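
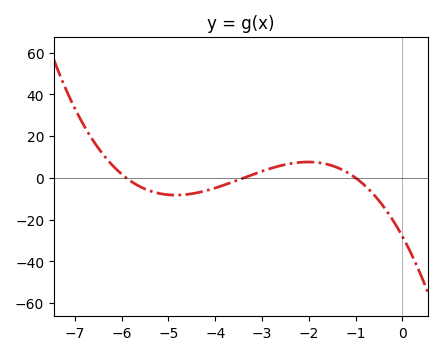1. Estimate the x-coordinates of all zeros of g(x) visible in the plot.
-5.9, -3.4, -1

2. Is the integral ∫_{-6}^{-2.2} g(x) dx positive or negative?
negative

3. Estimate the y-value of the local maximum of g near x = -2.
7.65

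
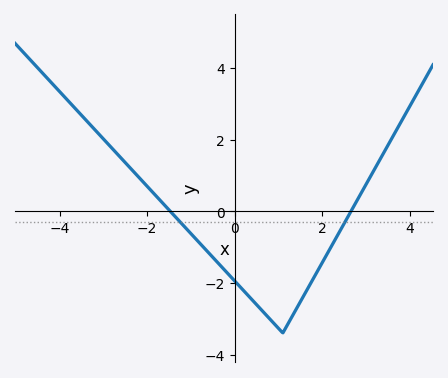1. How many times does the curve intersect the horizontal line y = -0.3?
2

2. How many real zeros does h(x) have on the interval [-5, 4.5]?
2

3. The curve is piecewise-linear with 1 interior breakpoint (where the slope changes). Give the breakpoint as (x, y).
(1.1, -3.4)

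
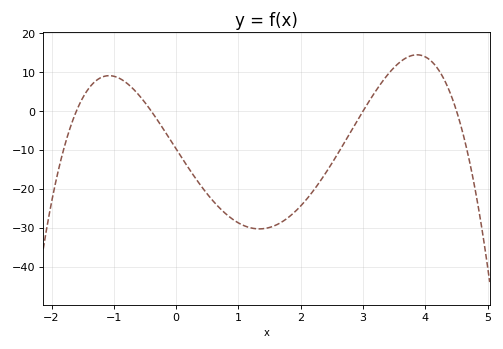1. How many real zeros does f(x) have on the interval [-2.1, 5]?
4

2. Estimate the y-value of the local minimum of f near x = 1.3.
-30.3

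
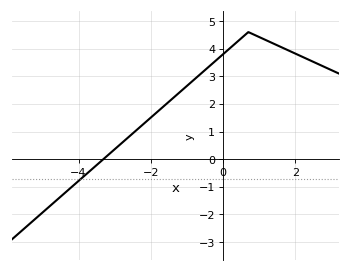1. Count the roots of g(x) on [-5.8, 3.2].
1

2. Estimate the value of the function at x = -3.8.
-0.559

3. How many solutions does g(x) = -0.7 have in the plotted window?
1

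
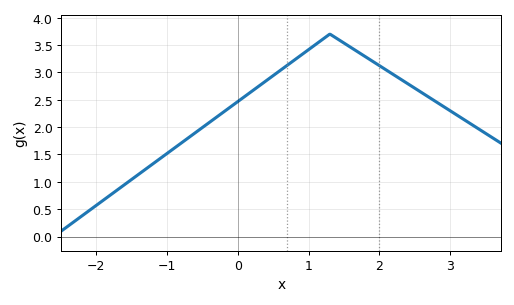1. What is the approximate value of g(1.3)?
3.7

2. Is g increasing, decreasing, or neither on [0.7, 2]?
neither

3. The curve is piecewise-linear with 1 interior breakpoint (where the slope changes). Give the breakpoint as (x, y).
(1.3, 3.7)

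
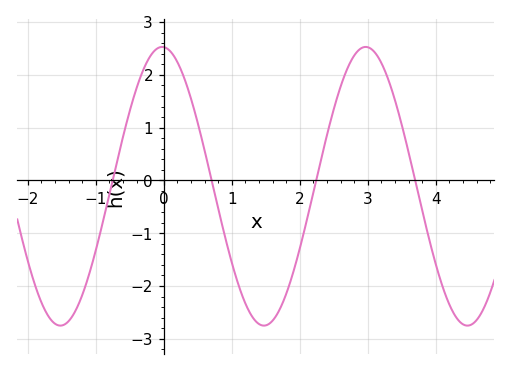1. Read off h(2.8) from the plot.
2.37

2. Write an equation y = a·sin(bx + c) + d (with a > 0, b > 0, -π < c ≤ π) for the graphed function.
y = 2.64sin(2.1x + 1.62) - 0.11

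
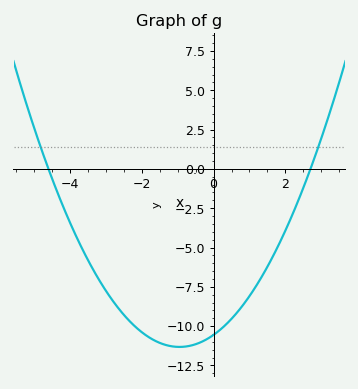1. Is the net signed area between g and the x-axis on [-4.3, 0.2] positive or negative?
negative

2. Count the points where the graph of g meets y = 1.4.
2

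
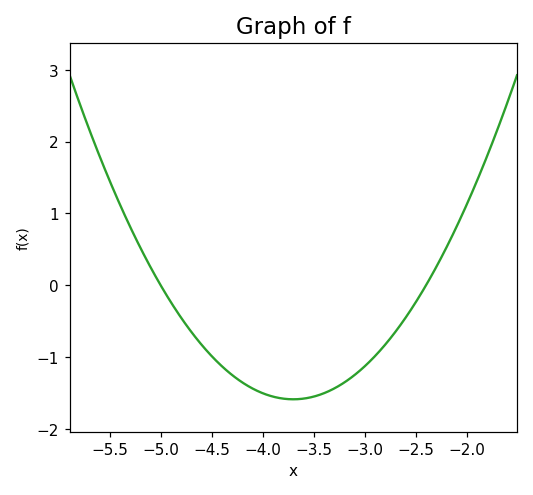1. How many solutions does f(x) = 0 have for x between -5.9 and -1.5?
2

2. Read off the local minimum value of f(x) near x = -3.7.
-1.6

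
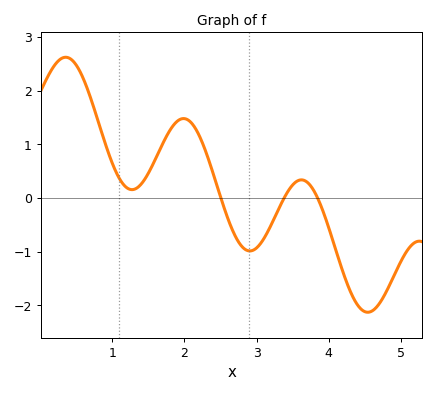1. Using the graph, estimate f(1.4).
0.255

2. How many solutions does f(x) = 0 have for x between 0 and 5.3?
3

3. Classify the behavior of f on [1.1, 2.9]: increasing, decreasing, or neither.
neither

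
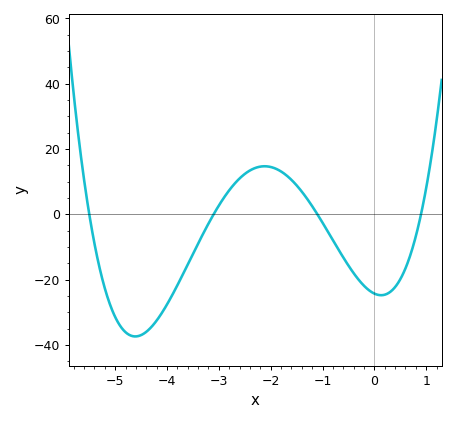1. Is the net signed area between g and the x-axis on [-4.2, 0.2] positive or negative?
negative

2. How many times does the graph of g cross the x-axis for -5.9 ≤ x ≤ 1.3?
4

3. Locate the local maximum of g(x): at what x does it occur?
-2.12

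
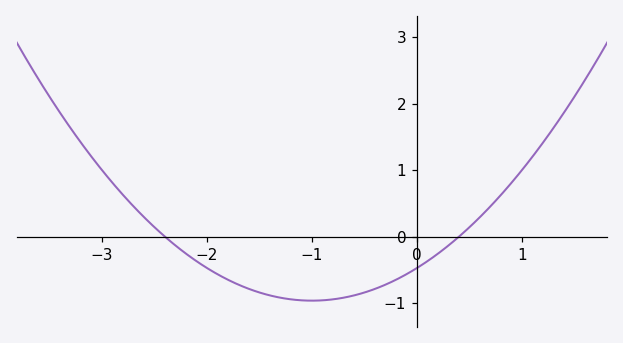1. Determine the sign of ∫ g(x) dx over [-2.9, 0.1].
negative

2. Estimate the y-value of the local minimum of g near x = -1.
-1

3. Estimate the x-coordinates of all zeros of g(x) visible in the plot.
-2.4, 0.4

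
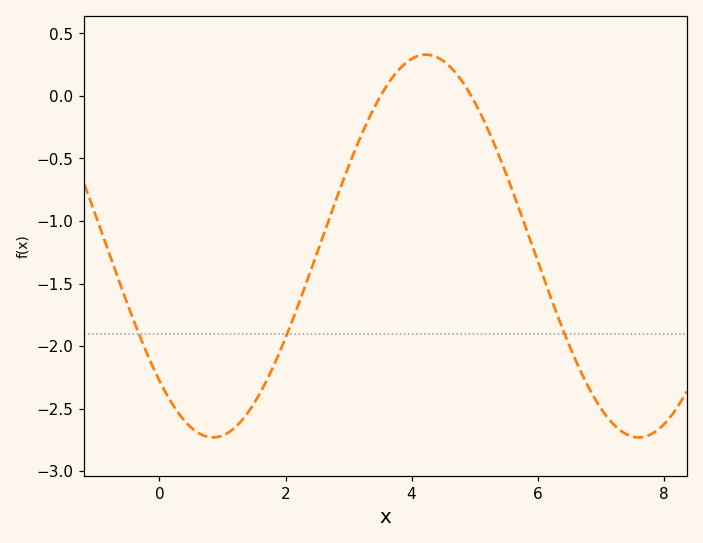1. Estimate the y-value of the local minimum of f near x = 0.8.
-2.73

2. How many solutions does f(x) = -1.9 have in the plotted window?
3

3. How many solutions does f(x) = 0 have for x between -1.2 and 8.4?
2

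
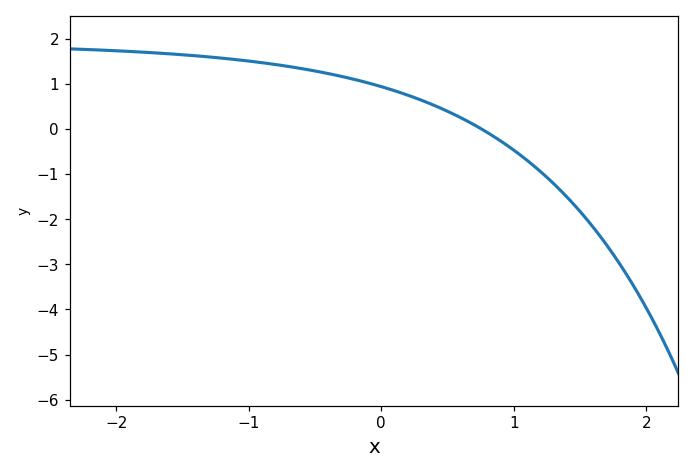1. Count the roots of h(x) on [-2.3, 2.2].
1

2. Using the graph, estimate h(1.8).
-3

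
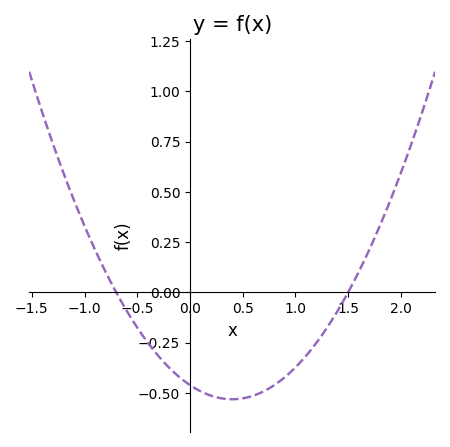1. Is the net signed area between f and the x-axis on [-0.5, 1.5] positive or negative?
negative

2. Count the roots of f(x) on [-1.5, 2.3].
2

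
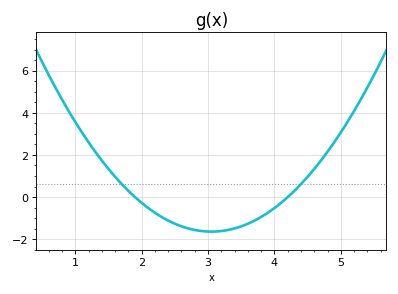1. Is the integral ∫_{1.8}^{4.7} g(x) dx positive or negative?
negative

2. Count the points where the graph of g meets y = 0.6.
2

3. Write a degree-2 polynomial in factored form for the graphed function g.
y = 1.24(x - 1.9)(x - 4.2)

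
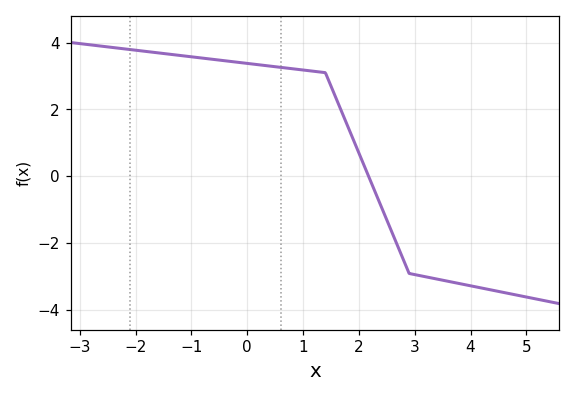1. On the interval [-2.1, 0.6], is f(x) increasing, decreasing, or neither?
decreasing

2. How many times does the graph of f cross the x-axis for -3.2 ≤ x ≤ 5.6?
1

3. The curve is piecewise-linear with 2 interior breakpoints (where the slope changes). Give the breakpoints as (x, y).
(1.4, 3.1); (2.9, -2.9)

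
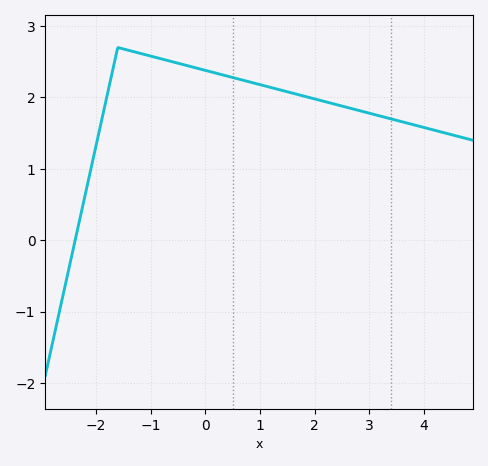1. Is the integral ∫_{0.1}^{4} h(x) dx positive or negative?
positive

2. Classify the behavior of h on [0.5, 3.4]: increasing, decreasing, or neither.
decreasing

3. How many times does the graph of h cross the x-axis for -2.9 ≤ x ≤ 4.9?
1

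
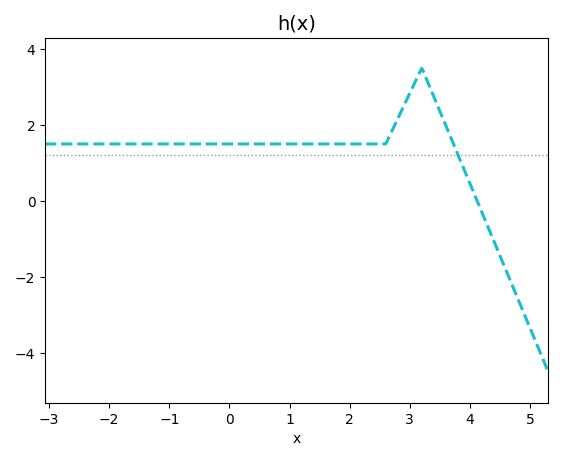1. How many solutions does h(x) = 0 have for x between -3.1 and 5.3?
1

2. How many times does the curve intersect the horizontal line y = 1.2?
1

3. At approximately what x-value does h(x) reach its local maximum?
3.2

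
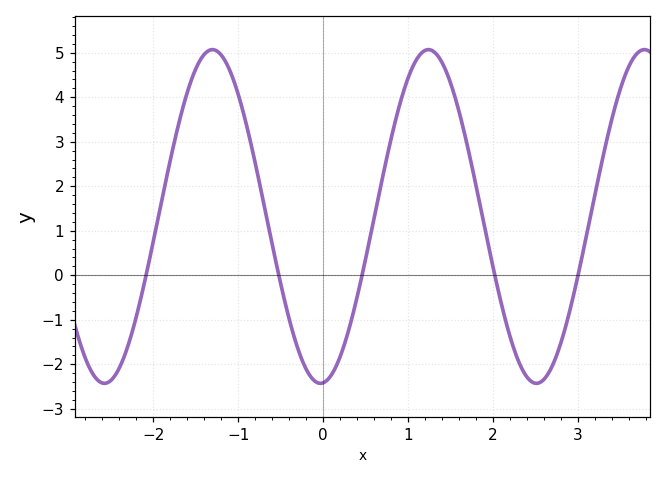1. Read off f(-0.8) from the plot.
2.5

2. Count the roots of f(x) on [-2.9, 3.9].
5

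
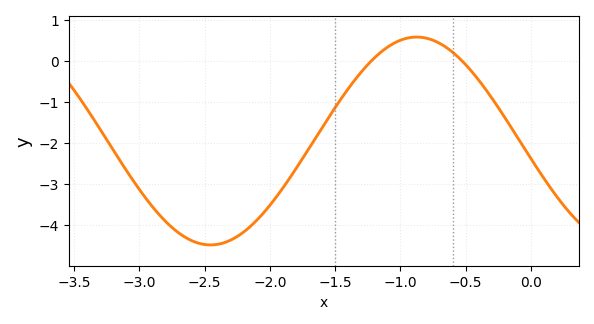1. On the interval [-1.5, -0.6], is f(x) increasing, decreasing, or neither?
neither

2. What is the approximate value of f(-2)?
-3.52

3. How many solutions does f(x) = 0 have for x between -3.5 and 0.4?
2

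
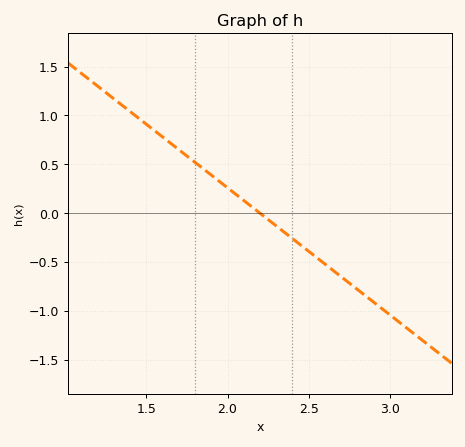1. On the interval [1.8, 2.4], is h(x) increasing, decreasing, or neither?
decreasing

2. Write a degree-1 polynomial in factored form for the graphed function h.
y = -1.3(x - 2.2)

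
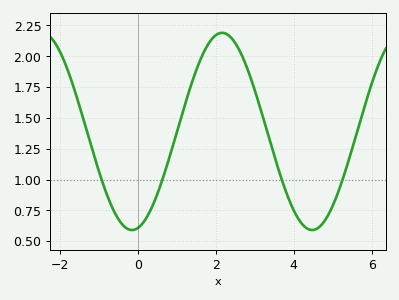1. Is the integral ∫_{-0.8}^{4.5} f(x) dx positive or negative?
positive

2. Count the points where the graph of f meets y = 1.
4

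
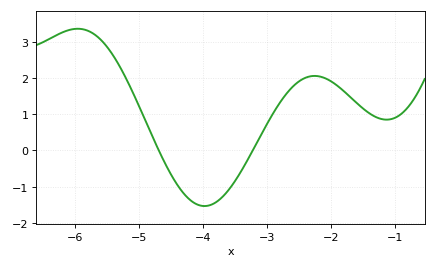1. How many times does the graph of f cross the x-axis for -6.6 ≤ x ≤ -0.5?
2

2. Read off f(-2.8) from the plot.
1.31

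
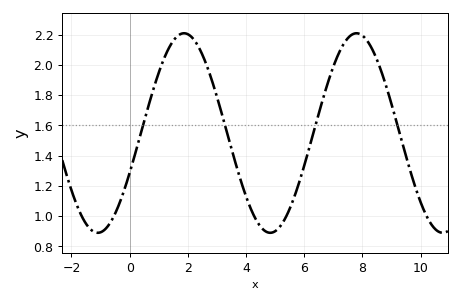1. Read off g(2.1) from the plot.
2.19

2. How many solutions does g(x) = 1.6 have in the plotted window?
4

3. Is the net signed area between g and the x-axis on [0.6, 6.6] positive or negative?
positive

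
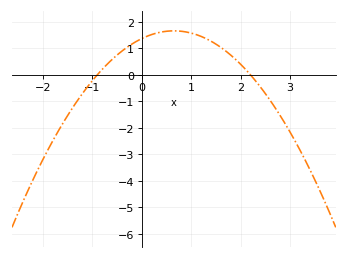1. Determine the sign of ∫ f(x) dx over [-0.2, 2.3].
positive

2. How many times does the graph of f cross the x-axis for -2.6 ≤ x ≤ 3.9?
2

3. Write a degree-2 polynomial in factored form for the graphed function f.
y = -0.69(x + 0.9)(x - 2.2)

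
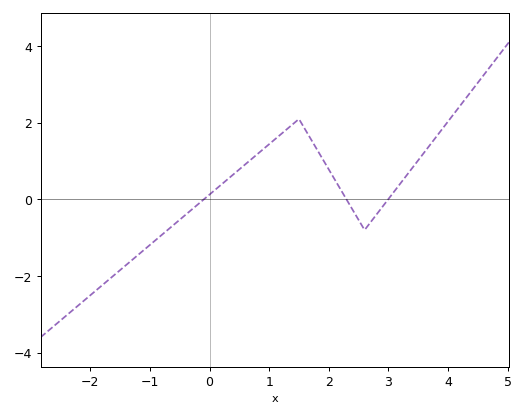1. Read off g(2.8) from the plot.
-0.395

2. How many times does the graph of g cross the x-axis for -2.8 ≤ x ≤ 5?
3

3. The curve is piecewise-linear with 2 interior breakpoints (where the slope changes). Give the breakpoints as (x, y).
(1.5, 2.1); (2.6, -0.8)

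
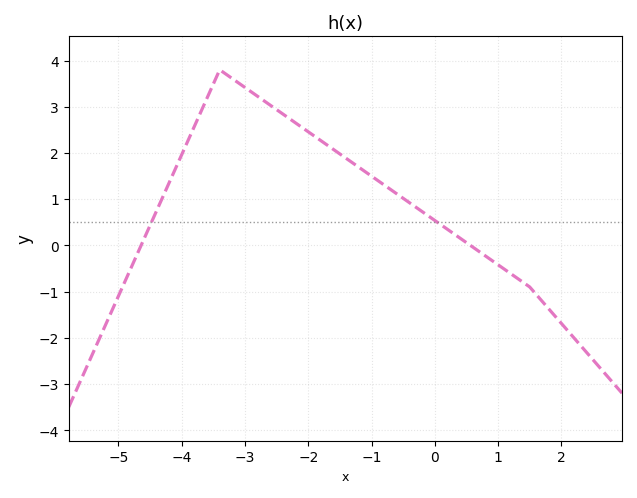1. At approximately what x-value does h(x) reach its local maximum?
-3.4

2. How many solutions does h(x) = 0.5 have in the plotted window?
2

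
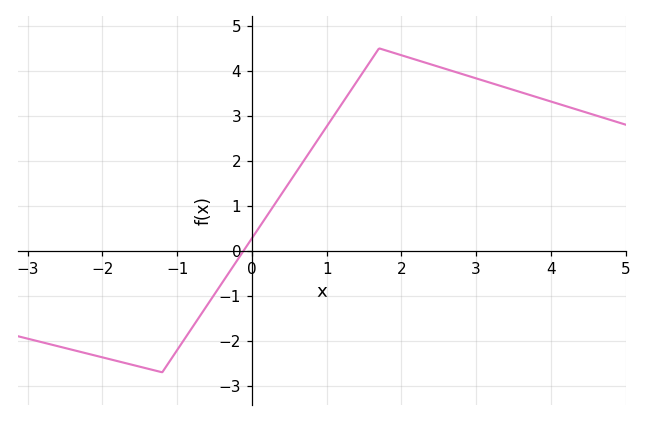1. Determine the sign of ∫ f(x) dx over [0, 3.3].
positive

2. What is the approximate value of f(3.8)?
3.42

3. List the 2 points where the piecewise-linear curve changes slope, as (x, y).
(-1.2, -2.7); (1.7, 4.5)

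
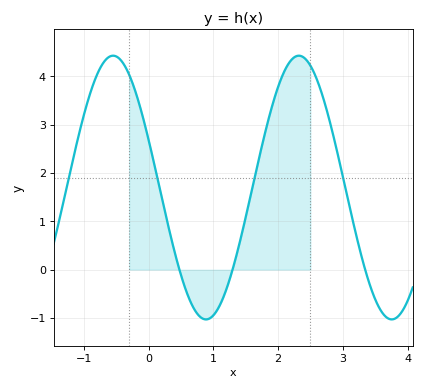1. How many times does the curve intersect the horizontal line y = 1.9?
4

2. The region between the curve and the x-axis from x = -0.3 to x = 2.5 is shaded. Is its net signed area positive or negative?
positive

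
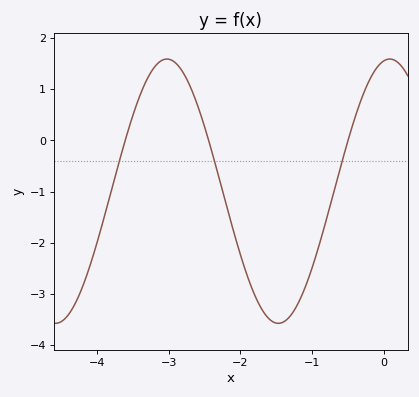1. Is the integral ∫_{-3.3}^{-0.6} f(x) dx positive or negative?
negative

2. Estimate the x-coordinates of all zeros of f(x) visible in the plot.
-3.6, -2.4, -0.5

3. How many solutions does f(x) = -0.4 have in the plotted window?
3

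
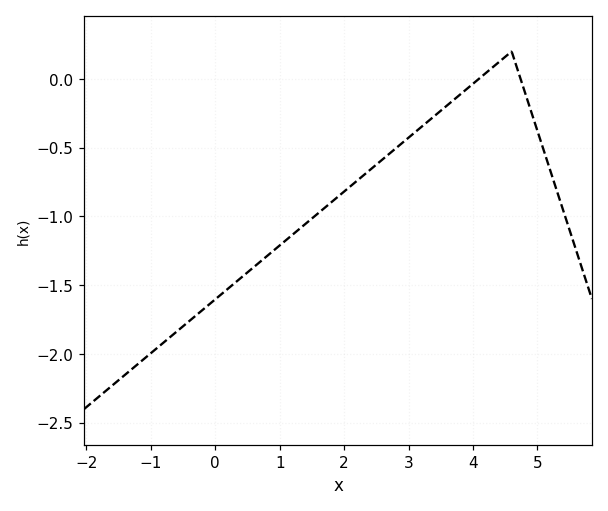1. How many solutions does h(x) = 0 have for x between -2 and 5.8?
2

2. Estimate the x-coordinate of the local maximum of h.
4.6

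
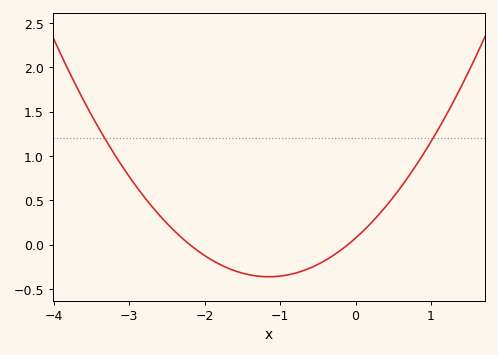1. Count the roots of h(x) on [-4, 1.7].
2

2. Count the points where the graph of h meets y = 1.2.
2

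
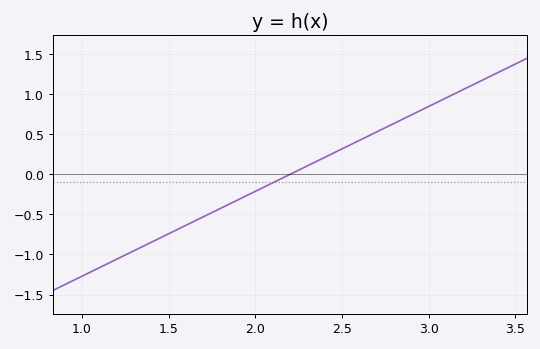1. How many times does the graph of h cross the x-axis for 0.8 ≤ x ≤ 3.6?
1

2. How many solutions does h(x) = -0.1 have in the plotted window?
1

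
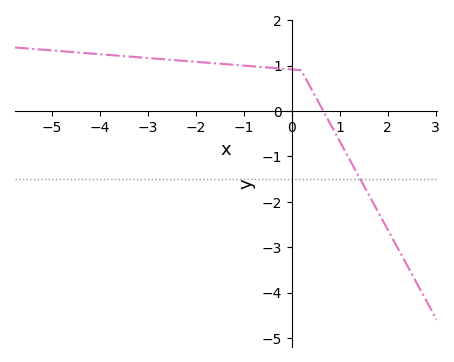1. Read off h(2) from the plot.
-2.6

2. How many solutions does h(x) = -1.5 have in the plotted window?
1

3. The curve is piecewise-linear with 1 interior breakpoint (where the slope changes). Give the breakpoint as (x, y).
(0.2, 0.9)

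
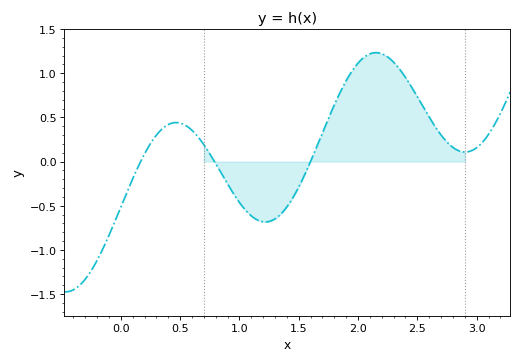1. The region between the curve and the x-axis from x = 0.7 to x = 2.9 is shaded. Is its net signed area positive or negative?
positive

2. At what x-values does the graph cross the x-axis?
0.167, 0.79, 1.6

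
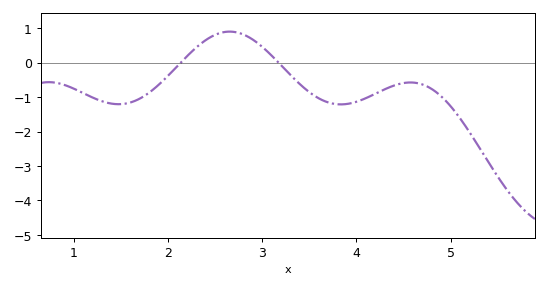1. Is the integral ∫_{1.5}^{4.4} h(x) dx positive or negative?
negative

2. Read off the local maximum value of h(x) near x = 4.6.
-0.574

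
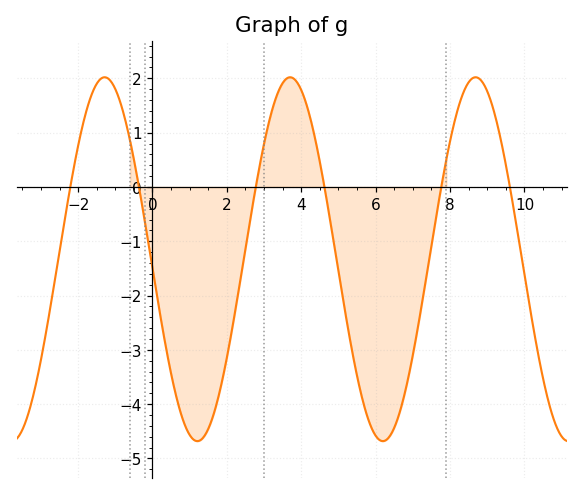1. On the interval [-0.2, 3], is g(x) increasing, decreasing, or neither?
neither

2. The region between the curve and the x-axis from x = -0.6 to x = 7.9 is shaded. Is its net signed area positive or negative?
negative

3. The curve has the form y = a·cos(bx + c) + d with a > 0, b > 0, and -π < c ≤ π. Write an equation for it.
y = 3.35cos(1.3x + 1.6) - 1.33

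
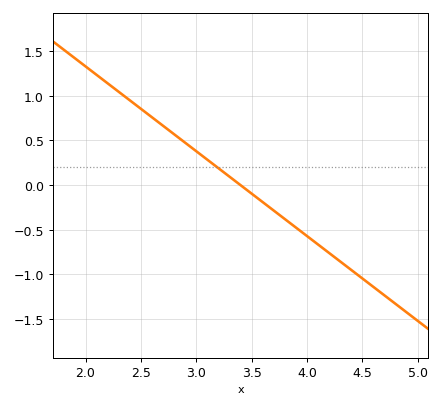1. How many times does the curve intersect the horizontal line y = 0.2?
1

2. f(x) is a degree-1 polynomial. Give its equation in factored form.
y = -0.95(x - 3.4)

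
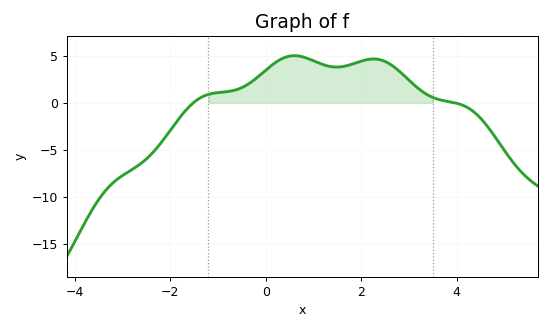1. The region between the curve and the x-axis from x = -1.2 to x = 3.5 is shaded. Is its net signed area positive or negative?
positive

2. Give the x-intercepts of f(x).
-1.51, 3.95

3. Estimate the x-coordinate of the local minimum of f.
1.48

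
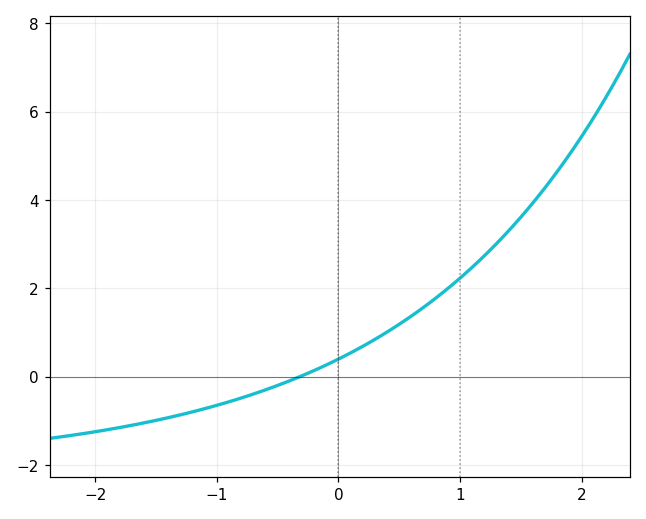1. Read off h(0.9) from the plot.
2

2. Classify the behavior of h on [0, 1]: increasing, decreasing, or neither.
increasing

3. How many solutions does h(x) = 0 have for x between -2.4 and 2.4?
1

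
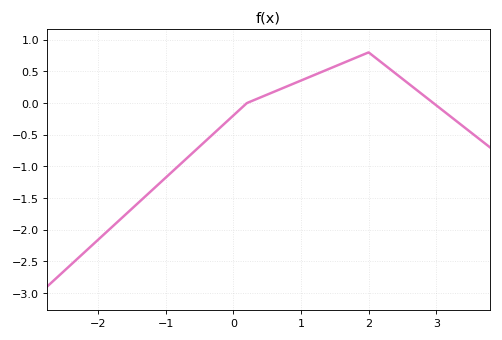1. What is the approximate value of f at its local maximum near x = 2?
0.8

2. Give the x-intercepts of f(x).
0.2, 3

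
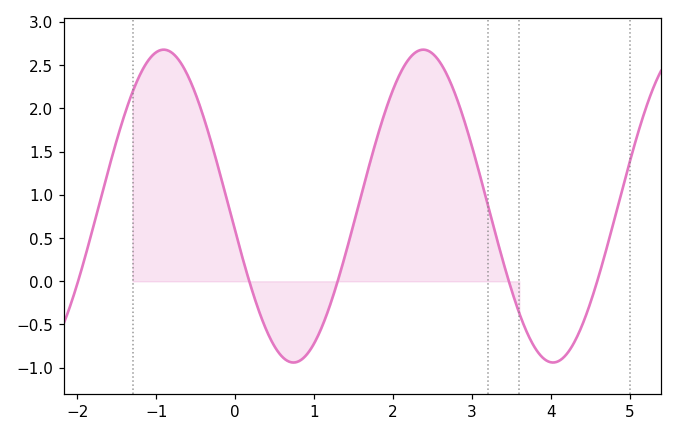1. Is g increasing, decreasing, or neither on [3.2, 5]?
neither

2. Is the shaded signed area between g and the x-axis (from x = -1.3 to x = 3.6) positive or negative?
positive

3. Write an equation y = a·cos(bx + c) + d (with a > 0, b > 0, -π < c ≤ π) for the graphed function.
y = 1.81cos(1.91x + 1.73) + 0.87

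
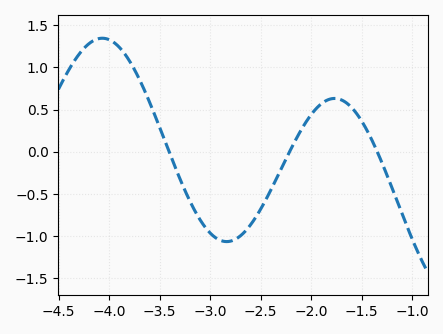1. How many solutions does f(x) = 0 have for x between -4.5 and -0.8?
3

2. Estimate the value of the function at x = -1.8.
0.65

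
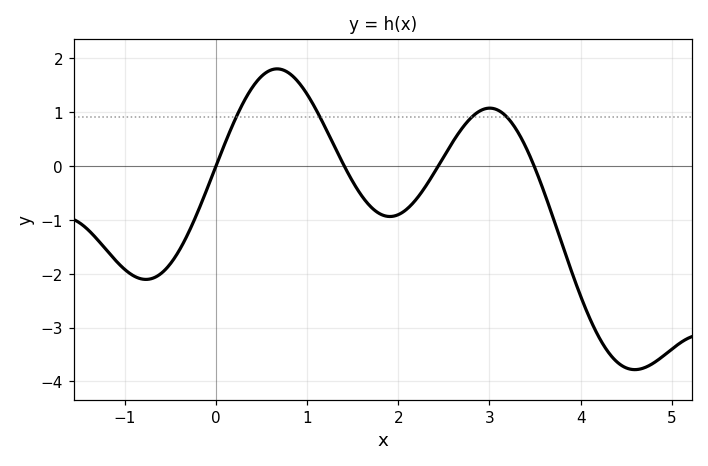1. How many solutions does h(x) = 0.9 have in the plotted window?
4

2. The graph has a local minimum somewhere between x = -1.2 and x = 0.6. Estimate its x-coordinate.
-0.8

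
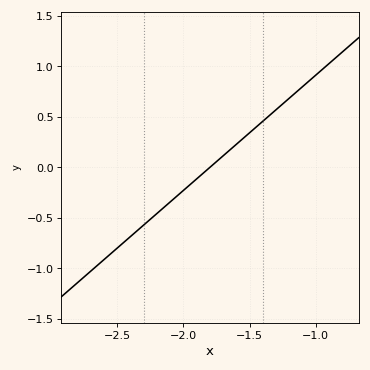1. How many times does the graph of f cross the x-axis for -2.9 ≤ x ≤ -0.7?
1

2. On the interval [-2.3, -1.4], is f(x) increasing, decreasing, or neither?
increasing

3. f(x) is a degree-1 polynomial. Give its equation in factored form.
y = 1.14(x + 1.8)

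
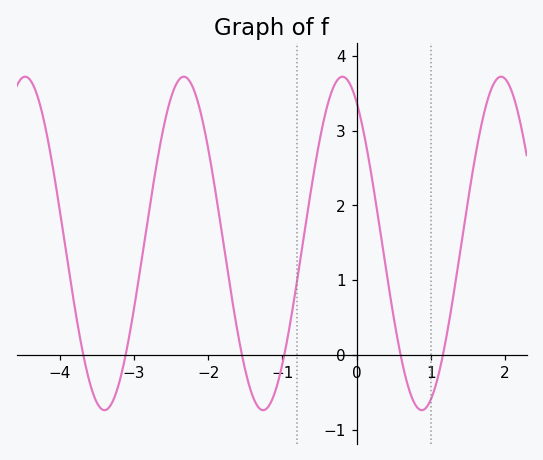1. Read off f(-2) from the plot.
2.76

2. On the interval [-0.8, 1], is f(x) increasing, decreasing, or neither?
neither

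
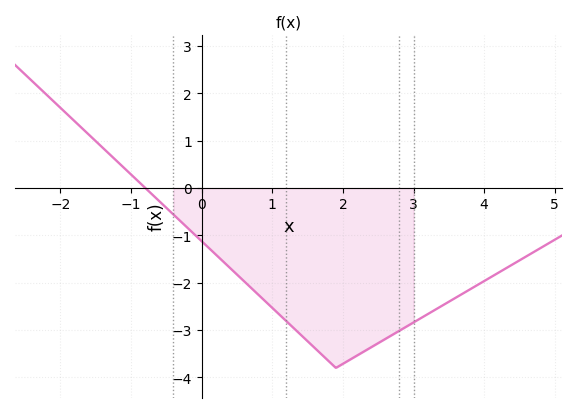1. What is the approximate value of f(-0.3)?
-0.7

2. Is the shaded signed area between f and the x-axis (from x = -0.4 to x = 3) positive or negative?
negative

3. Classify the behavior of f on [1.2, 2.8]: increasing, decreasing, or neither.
neither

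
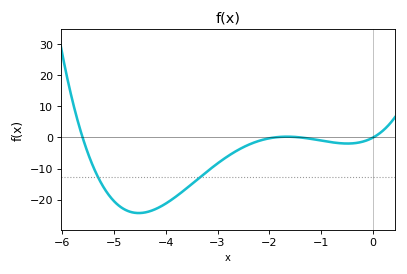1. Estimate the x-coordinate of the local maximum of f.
-1.7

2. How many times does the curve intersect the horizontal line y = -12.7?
2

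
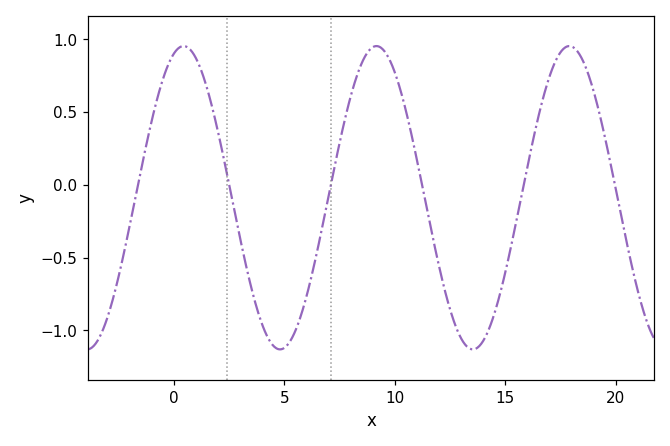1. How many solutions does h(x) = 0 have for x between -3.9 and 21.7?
6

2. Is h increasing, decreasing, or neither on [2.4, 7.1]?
neither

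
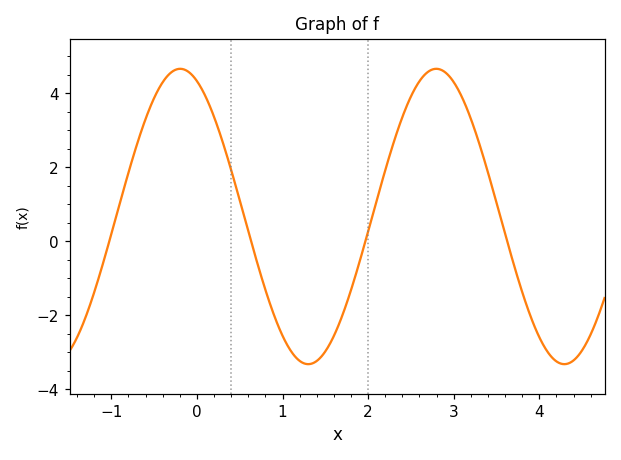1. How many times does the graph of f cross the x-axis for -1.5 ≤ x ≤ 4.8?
4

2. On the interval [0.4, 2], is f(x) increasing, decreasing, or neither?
neither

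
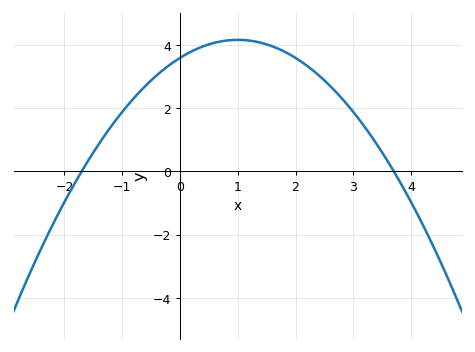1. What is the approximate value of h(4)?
-1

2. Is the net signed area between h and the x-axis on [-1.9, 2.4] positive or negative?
positive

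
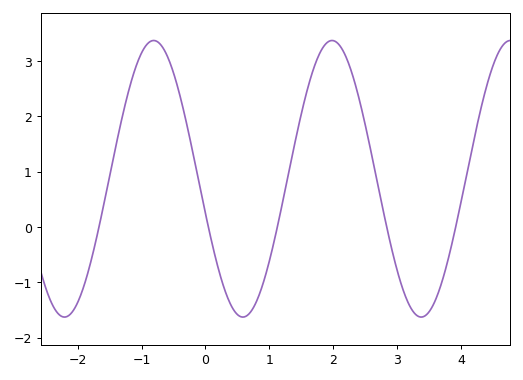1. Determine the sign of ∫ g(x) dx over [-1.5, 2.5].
positive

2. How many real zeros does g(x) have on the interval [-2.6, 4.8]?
5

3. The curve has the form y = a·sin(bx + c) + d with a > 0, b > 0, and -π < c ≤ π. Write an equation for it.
y = 2.5sin(2.25x - 2.89) + 0.87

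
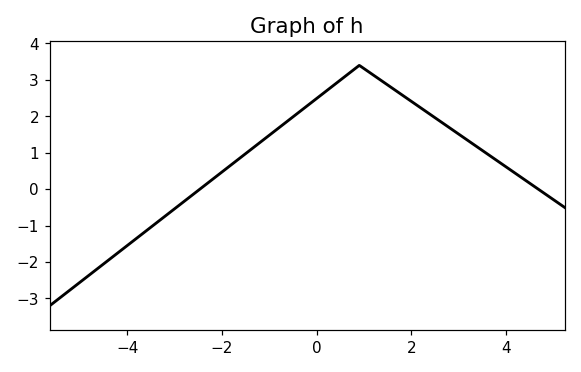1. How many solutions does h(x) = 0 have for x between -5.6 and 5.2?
2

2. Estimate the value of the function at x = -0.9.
1.58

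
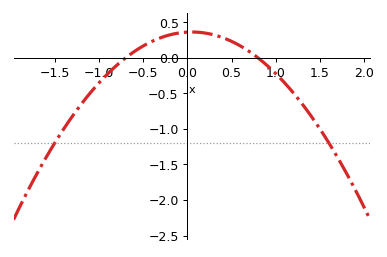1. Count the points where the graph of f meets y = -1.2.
2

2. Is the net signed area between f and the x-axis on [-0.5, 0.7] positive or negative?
positive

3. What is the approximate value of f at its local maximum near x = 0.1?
0.35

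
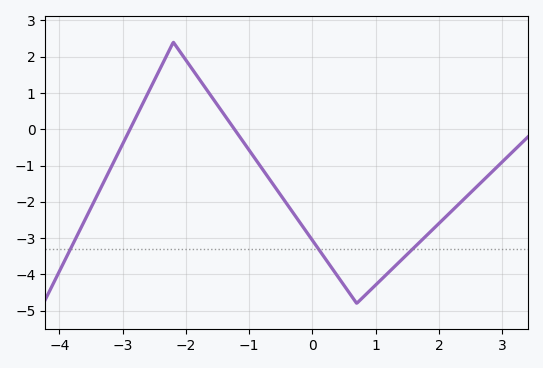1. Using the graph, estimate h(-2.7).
0.6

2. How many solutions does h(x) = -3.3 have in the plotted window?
3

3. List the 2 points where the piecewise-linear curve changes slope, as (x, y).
(-2.2, 2.4); (0.7, -4.8)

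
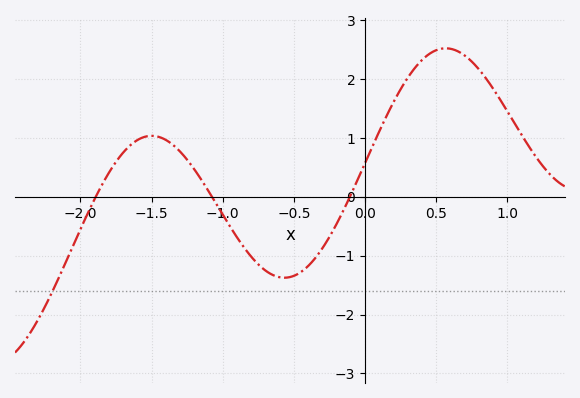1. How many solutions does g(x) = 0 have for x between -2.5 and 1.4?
3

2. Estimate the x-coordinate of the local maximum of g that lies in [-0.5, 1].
0.568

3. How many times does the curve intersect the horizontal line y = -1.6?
1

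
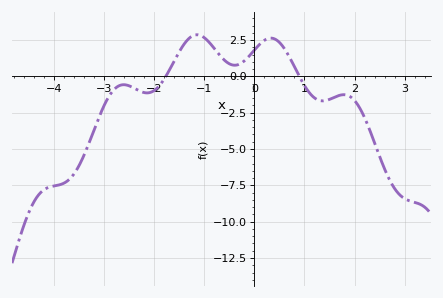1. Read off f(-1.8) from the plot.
-0.189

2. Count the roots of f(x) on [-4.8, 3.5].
2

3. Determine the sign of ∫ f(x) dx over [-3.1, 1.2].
positive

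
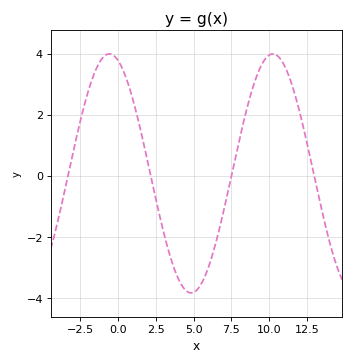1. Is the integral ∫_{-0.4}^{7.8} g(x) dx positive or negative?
negative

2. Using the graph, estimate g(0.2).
3.6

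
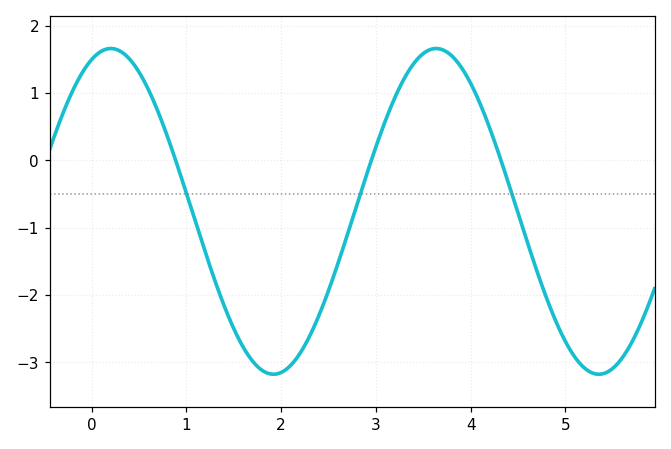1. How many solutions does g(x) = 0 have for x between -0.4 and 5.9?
3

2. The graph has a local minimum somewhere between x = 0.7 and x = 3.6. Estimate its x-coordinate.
1.92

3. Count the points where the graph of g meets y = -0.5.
3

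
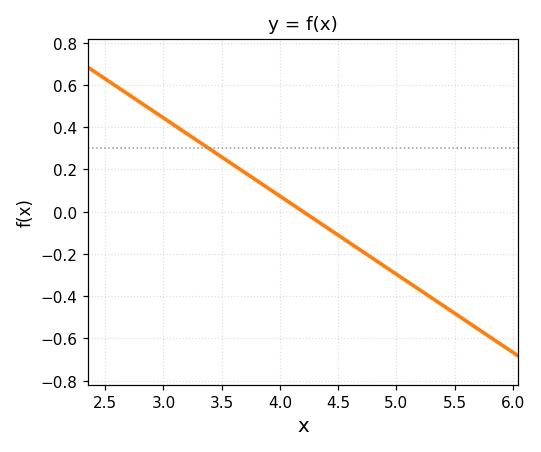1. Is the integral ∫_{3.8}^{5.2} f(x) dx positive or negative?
negative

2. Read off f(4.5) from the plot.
-0.111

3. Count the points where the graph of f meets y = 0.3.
1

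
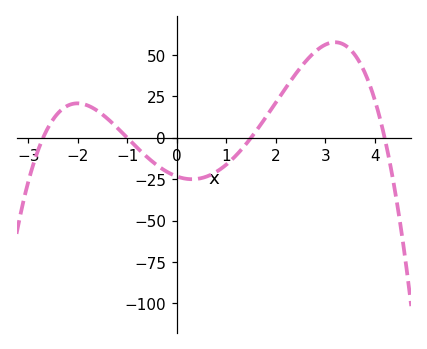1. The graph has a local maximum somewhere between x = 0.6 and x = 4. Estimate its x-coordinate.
3.2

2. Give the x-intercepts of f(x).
-2.8, -1, 1.4, 4.2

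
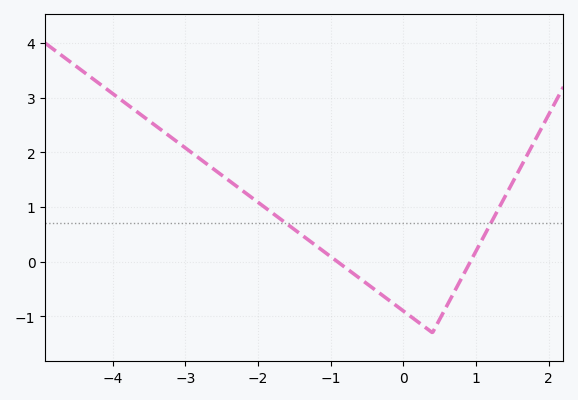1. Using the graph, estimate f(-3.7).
2.78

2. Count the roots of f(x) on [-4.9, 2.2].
2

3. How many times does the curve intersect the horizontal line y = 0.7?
2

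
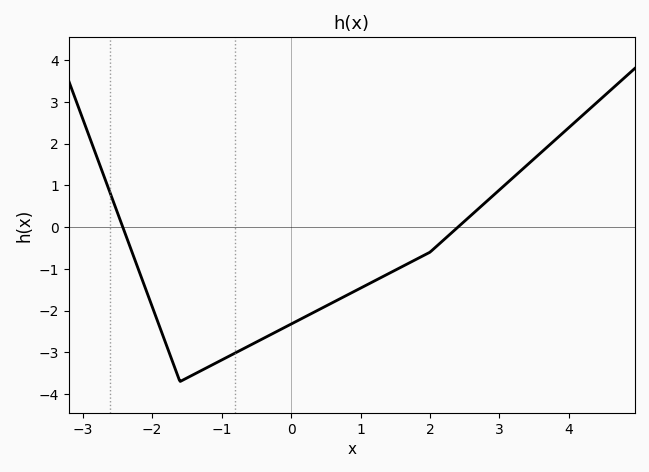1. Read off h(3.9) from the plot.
2.24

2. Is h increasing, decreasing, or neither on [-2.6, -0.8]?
neither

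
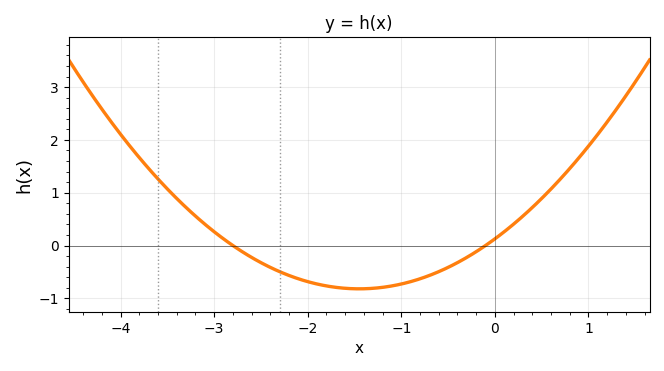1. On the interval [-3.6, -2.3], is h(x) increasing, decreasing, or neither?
decreasing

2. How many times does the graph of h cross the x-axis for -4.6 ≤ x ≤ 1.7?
2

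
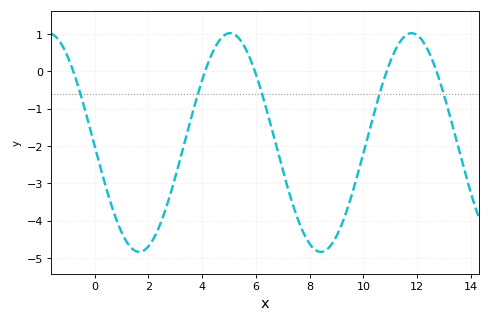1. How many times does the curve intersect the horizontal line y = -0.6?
5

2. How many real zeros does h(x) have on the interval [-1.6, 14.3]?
5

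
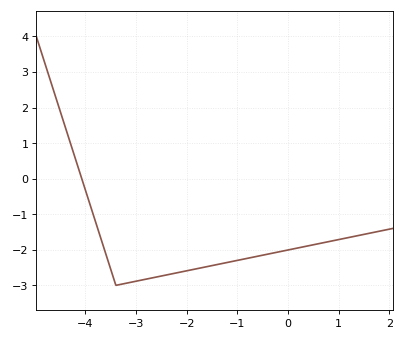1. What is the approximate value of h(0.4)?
-1.9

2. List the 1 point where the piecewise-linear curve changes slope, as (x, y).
(-3.4, -3)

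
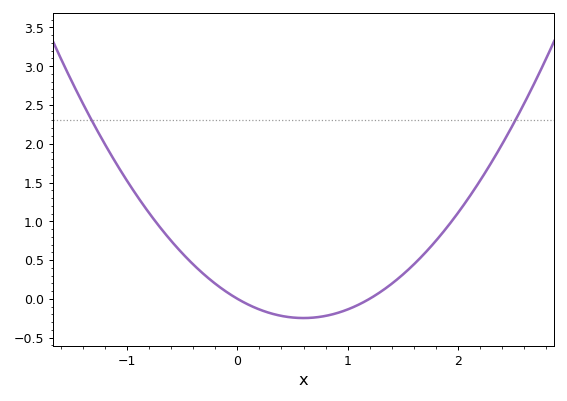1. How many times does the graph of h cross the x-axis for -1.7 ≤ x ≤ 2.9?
2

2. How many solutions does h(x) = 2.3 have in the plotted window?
2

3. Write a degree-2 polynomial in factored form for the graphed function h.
y = 0.69(x - 0)(x - 1.2)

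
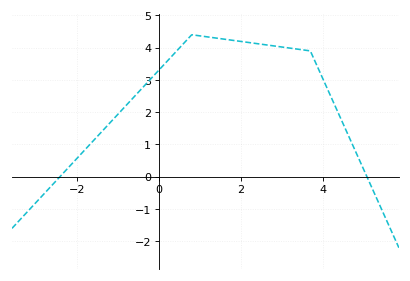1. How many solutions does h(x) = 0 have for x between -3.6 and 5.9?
2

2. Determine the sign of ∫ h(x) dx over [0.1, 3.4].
positive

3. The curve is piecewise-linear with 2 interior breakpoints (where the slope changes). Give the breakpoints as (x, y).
(0.8, 4.4); (3.7, 3.9)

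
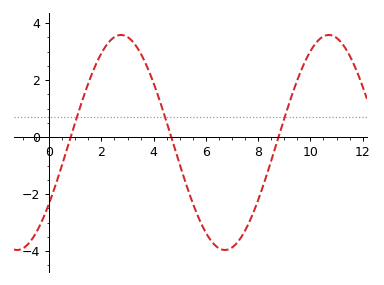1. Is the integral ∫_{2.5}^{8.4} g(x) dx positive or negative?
negative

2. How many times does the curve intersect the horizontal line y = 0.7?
3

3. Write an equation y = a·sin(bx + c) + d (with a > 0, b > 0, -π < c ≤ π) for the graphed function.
y = 3.77sin(0.79x - 0.6) - 0.19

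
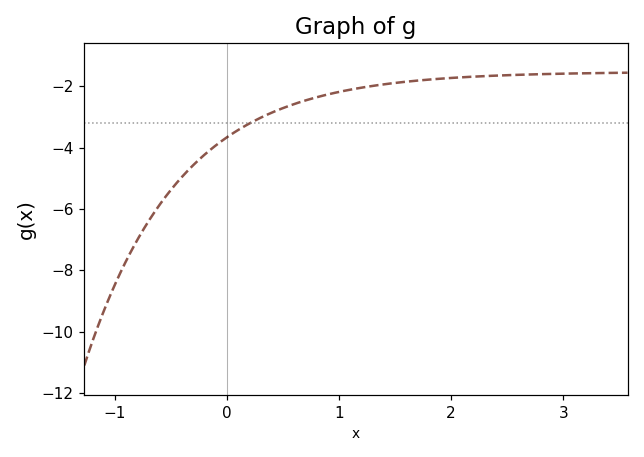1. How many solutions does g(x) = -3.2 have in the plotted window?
1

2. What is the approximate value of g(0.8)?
-2.36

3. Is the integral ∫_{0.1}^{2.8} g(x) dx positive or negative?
negative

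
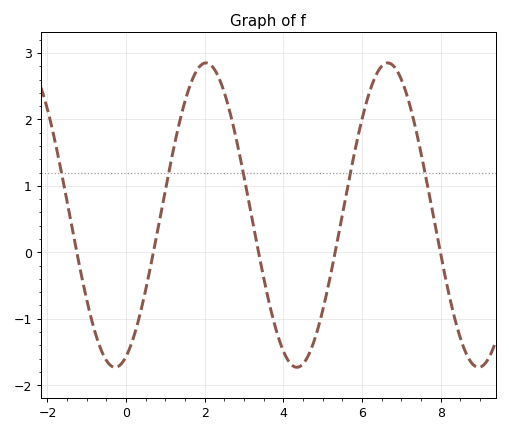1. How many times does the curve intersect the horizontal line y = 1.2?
5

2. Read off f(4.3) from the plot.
-1.73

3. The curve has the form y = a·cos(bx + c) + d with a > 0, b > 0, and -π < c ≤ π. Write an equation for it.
y = 2.29cos(1.36x - 2.76) + 0.56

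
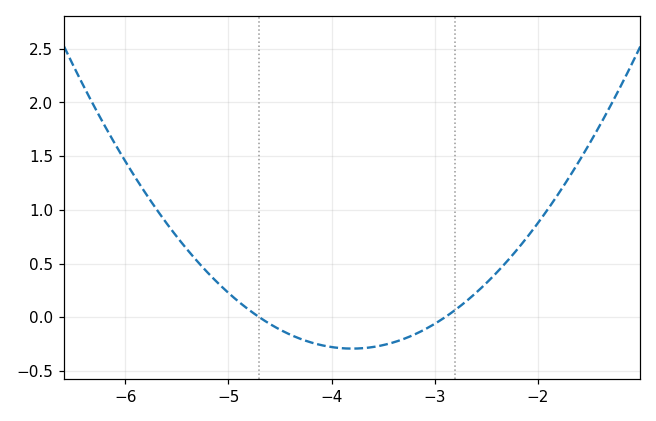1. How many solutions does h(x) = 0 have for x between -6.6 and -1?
2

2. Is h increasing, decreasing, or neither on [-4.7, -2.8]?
neither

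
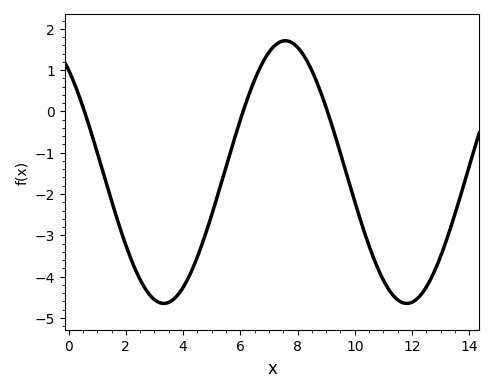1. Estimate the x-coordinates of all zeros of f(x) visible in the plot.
0.6, 6, 9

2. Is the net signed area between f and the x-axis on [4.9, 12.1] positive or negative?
negative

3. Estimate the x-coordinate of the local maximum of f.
7.6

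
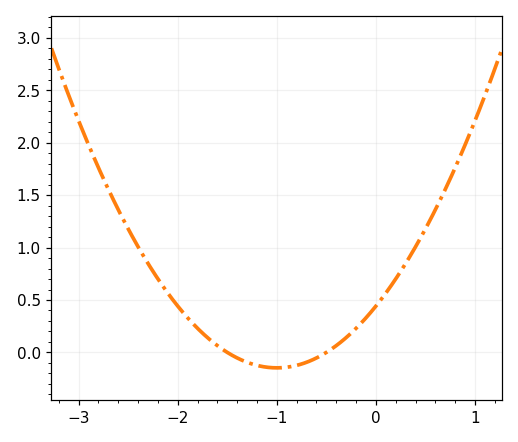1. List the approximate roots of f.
-1.5, -0.5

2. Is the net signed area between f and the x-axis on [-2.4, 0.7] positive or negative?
positive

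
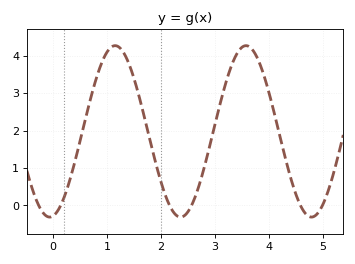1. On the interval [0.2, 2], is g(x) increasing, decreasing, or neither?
neither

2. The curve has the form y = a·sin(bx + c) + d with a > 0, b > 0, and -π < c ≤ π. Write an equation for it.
y = 2.29sin(2.59x - 1.4) + 1.98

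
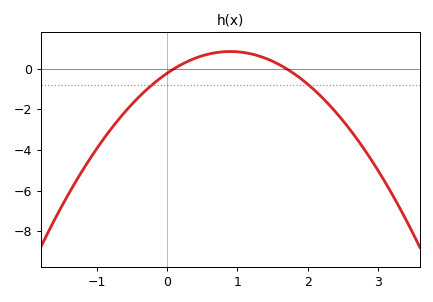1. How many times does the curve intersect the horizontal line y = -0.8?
2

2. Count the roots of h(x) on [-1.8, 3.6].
2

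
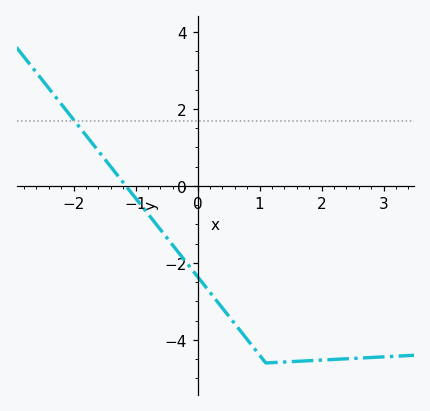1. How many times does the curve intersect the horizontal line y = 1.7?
1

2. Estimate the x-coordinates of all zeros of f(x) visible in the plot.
-1.2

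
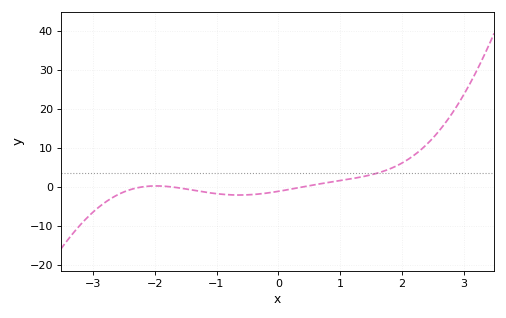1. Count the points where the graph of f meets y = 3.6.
1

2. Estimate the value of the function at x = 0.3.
-0.359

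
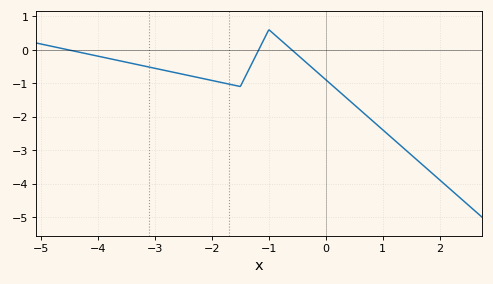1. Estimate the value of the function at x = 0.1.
-1.05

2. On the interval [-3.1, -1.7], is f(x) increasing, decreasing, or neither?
decreasing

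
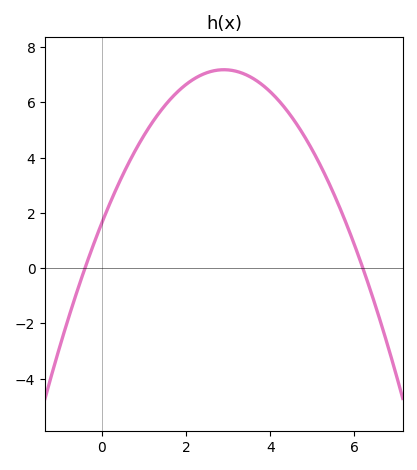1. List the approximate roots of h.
-0.4, 6.2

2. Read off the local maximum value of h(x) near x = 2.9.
7.2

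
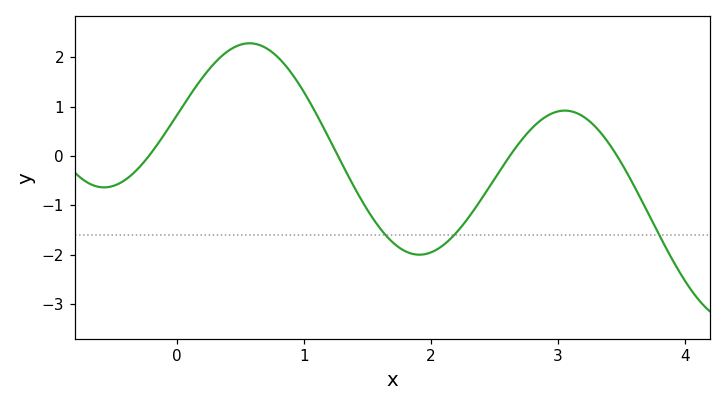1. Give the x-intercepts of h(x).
-0.2, 1.3, 2.6, 3.5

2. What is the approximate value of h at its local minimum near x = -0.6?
-0.6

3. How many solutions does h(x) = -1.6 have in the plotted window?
3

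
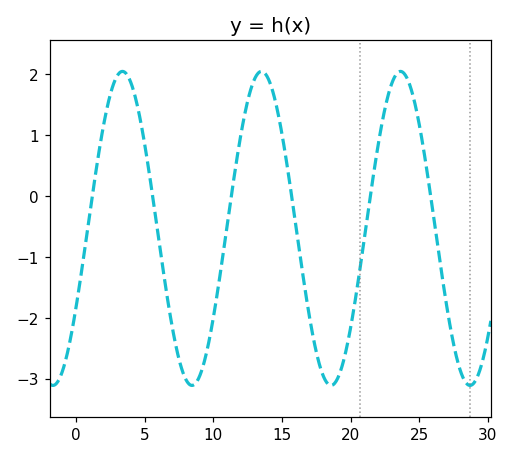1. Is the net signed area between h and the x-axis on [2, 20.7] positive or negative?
negative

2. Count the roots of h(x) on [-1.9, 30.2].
6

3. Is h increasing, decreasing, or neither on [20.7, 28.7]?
neither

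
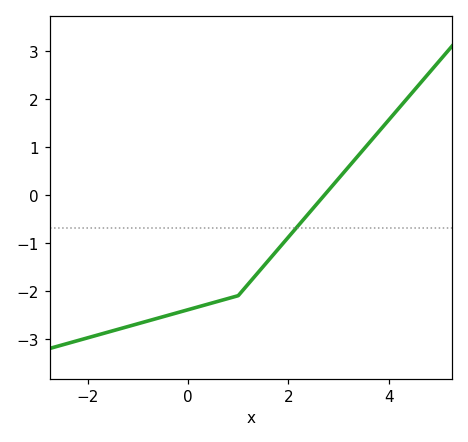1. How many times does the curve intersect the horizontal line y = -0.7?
1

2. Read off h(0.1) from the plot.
-2.4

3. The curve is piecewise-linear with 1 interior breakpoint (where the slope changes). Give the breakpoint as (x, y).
(1, -2.1)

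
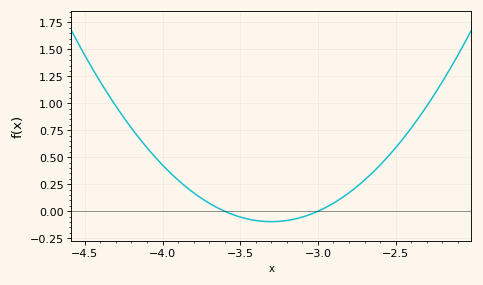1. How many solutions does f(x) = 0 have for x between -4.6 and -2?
2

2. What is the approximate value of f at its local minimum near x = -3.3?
-0.1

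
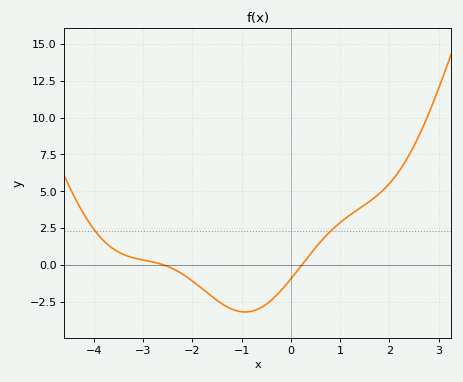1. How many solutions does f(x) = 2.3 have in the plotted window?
2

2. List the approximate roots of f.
-2.6, 0.2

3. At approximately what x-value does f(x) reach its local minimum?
-1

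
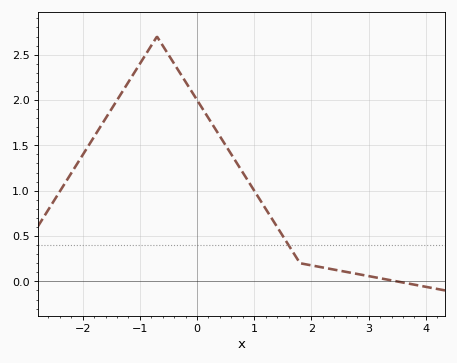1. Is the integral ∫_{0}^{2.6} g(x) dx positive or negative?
positive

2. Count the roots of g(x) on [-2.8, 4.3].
1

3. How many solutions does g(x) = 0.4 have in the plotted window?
1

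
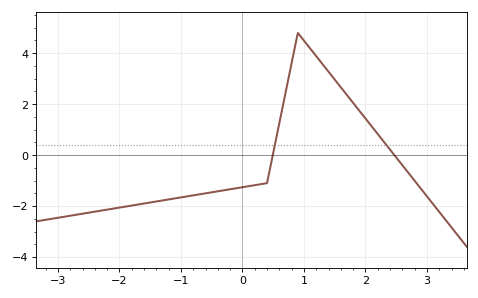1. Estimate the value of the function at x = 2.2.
0.827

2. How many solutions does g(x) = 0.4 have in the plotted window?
2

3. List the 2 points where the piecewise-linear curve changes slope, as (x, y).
(0.4, -1.1); (0.9, 4.8)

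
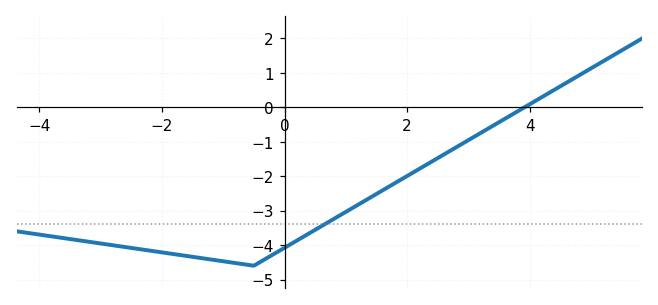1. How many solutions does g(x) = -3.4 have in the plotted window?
1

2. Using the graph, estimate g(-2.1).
-4.19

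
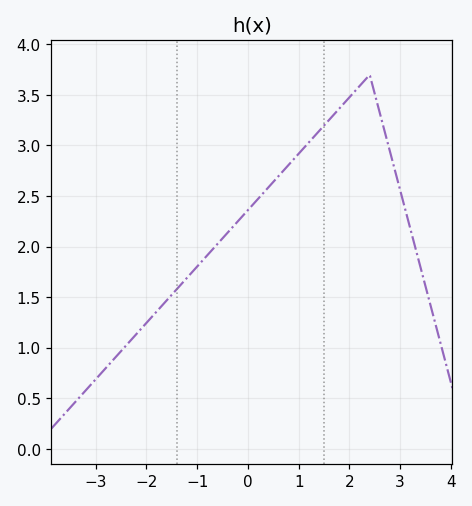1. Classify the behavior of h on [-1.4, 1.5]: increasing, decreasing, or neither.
increasing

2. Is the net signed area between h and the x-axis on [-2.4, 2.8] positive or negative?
positive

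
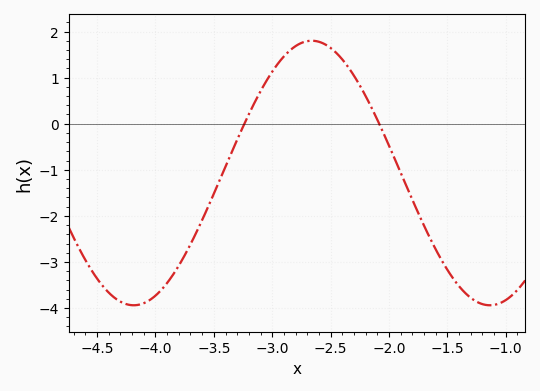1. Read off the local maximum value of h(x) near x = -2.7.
1.8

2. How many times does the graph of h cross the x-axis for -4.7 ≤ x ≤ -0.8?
2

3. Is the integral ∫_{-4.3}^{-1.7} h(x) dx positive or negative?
negative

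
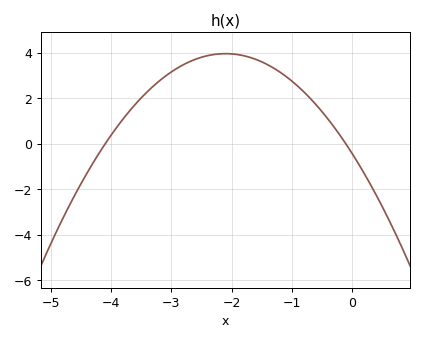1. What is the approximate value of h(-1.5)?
3.6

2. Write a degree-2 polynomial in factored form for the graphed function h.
y = -0.99(x + 4.1)(x + 0.1)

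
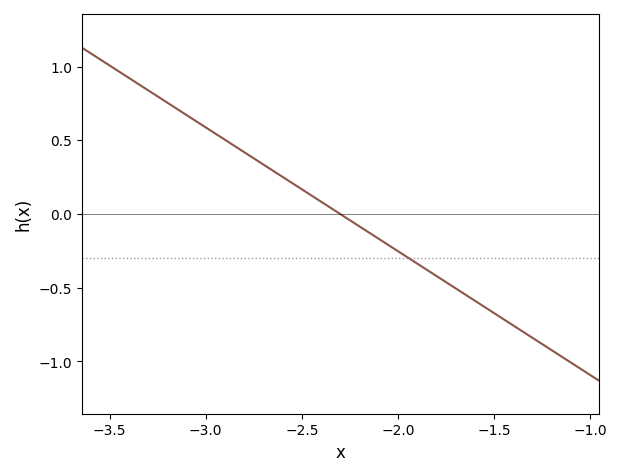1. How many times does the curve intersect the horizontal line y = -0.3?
1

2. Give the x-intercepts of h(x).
-2.3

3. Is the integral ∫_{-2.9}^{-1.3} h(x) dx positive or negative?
negative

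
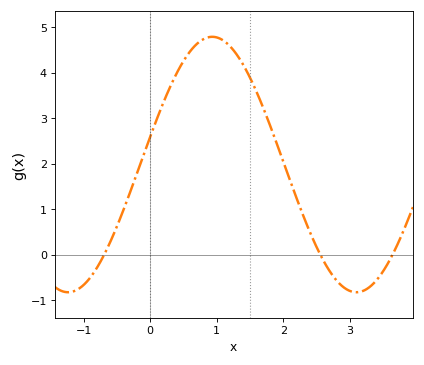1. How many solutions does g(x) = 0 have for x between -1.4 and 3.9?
3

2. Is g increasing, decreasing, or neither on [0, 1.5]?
neither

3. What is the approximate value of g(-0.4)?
1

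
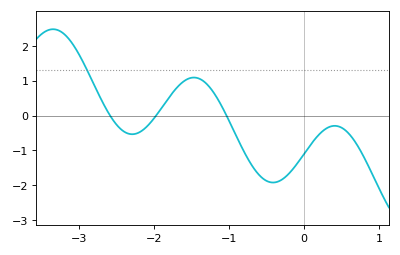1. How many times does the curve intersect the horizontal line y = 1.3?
1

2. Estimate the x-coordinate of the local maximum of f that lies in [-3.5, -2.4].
-3.34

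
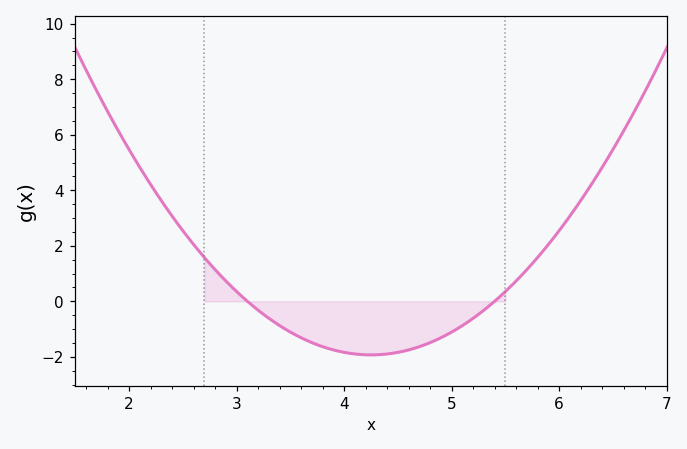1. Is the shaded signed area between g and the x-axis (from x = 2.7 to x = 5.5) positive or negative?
negative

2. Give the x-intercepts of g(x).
3.1, 5.4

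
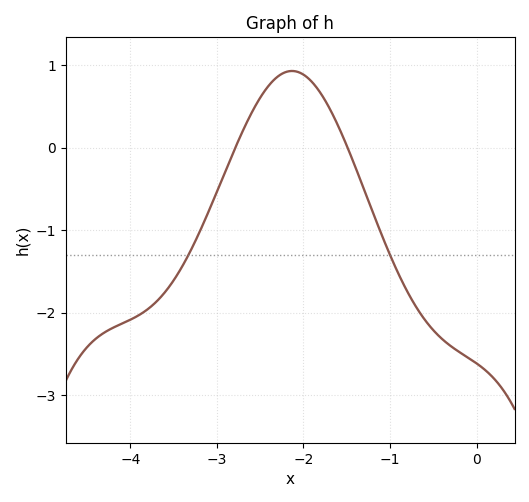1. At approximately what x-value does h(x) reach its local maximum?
-2.1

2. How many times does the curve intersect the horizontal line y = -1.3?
2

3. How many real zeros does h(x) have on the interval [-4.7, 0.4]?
2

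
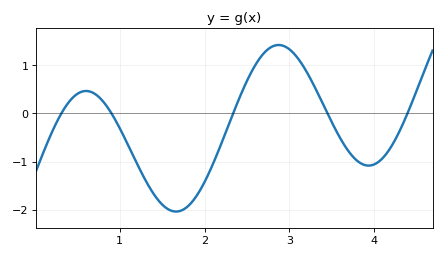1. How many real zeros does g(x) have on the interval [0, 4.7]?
5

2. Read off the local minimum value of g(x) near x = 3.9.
-1.08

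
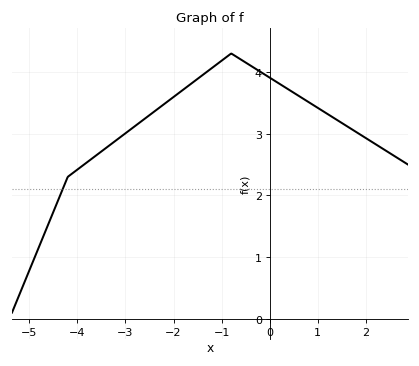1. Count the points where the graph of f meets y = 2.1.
1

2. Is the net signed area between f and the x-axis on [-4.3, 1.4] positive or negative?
positive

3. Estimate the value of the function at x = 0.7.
3.6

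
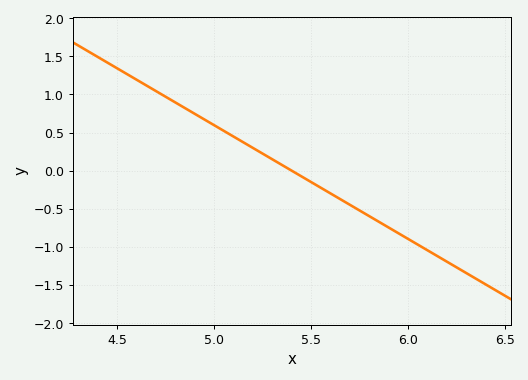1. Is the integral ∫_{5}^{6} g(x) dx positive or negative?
negative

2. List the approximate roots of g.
5.4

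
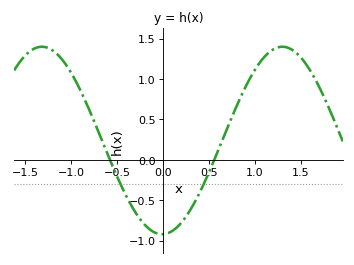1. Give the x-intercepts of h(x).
-0.58, 0.555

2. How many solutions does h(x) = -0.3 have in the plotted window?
2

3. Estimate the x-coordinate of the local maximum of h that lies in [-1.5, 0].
-1.32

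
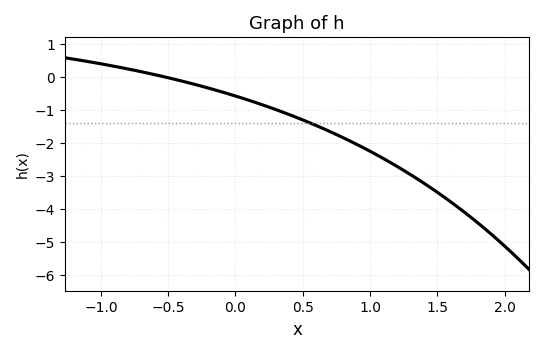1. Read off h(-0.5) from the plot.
-0.026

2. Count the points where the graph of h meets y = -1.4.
1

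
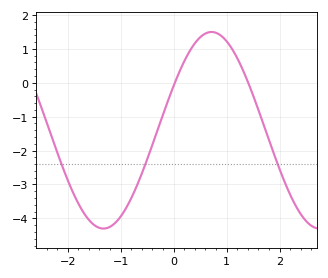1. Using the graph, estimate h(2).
-2.55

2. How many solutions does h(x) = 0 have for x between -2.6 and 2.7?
2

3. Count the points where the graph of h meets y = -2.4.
3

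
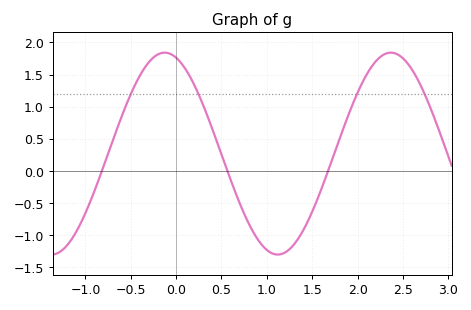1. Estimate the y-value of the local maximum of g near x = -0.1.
1.85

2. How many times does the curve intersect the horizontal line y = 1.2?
4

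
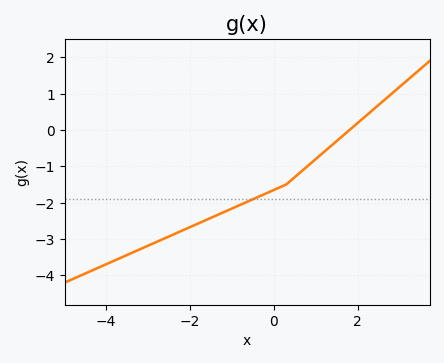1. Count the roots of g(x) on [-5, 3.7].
1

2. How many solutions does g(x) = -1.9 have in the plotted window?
1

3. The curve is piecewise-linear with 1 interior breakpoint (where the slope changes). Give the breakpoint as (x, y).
(0.3, -1.5)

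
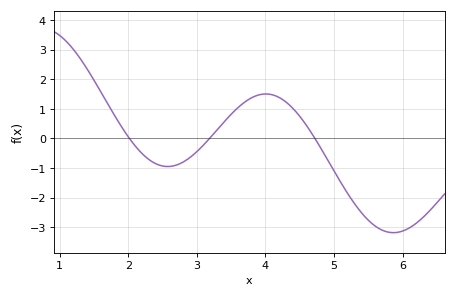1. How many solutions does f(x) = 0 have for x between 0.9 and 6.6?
3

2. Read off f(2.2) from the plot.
-0.507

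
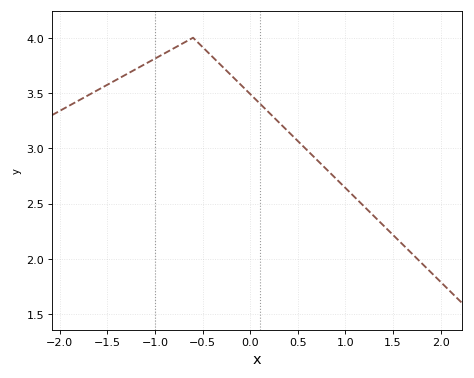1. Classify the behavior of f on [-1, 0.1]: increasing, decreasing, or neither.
neither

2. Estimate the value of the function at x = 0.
3.5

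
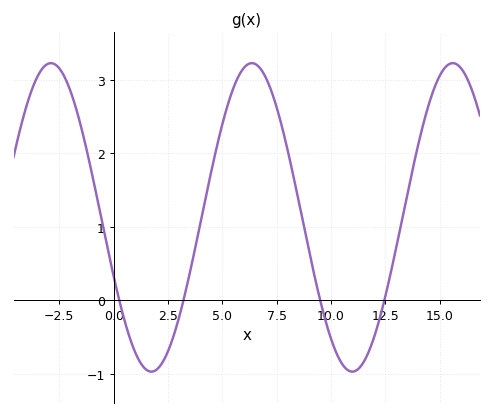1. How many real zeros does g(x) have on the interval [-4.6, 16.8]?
4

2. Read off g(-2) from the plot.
2.9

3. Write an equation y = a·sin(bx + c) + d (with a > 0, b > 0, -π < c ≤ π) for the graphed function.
y = 2.1sin(0.68x - 2.8) + 1.13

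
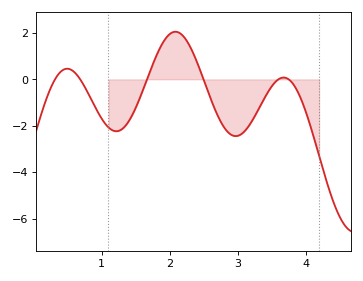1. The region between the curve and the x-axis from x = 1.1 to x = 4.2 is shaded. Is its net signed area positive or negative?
negative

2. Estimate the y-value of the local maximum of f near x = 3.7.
0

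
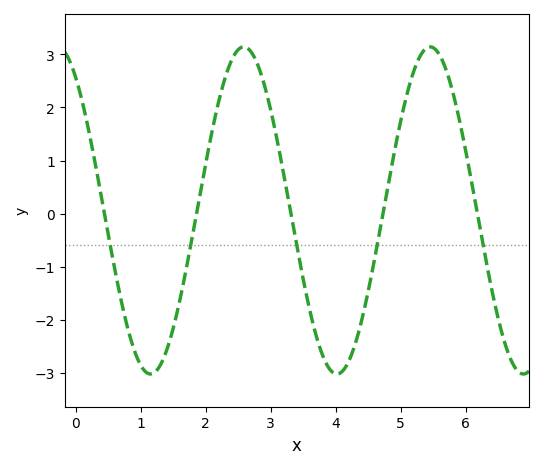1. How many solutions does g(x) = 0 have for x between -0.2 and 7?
5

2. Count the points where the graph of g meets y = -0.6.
5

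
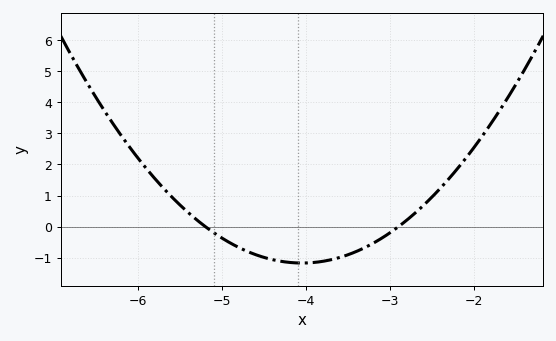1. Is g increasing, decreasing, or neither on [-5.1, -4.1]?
decreasing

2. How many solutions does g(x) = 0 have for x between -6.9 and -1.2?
2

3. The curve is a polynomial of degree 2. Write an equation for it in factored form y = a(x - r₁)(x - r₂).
y = 0.89(x + 5.2)(x + 2.9)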